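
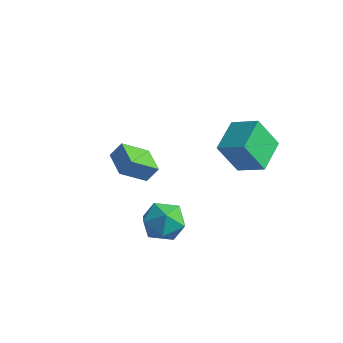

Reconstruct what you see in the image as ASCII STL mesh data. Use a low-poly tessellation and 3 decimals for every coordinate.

solid 
facet normal -0.445 -0.653 0.612
outer loop
vertex -2.428 0.269 1.743
vertex -3.492 1.065 1.818
vertex -2.775 -0.13 1.065
endloop
endfacet
facet normal 0.799 -0.599 -0.056
outer loop
vertex -2.088 0.875 0.122
vertex -2.428 0.269 1.743
vertex -2.775 -0.13 1.065
endloop
endfacet
facet normal -0.445 -0.653 0.613
outer loop
vertex -2.775 -0.13 1.065
vertex -3.492 1.065 1.818
vertex -3.838 0.665 1.14
endloop
endfacet
facet normal -0.403 -0.464 -0.789
outer loop
vertex -3.838 0.665 1.14
vertex -2.088 0.875 0.122
vertex -2.775 -0.13 1.065
endloop
endfacet
facet normal 0.403 0.464 0.789
outer loop
vertex -2.428 0.269 1.743
vertex -2.805 2.07 0.875
vertex -3.492 1.065 1.818
endloop
endfacet
facet normal 0.800 -0.598 -0.056
outer loop
vertex -1.742 1.275 0.8
vertex -2.428 0.269 1.743
vertex -2.088 0.875 0.122
endloop
endfacet
facet normal 0.403 0.464 0.789
outer loop
vertex -1.742 1.275 0.8
vertex -2.805 2.07 0.875
vertex -2.428 0.269 1.743
endloop
endfacet
facet normal -0.799 0.598 0.055
outer loop
vertex -3.492 1.065 1.818
vertex -2.805 2.07 0.875
vertex -3.838 0.665 1.14
endloop
endfacet
facet normal -0.403 -0.464 -0.789
outer loop
vertex -3.152 1.671 0.197
vertex -2.088 0.875 0.122
vertex -3.838 0.665 1.14
endloop
endfacet
facet normal -0.799 0.598 0.057
outer loop
vertex -3.838 0.665 1.14
vertex -2.805 2.07 0.875
vertex -3.152 1.671 0.197
endloop
endfacet
facet normal 0.445 0.653 -0.613
outer loop
vertex -3.152 1.671 0.197
vertex -1.742 1.275 0.8
vertex -2.088 0.875 0.122
endloop
endfacet
facet normal 0.445 0.653 -0.612
outer loop
vertex -2.805 2.07 0.875
vertex -1.742 1.275 0.8
vertex -3.152 1.671 0.197
endloop
endfacet
facet normal -0.441 -0.266 0.857
outer loop
vertex 2.321 1.433 4.373
vertex 2.02 3.01 4.707
vertex 1.091 1.338 3.711
endloop
endfacet
facet normal 0.184 -0.962 -0.204
outer loop
vertex 1.84 1.79 2.253
vertex 2.321 1.433 4.373
vertex 1.091 1.338 3.711
endloop
endfacet
facet normal -0.441 -0.266 0.857
outer loop
vertex 1.091 1.338 3.711
vertex 2.02 3.01 4.707
vertex 0.79 2.915 4.045
endloop
endfacet
facet normal -0.879 -0.068 -0.472
outer loop
vertex 0.79 2.915 4.045
vertex 1.84 1.79 2.253
vertex 1.091 1.338 3.711
endloop
endfacet
facet normal 0.879 0.068 0.472
outer loop
vertex 2.321 1.433 4.373
vertex 2.769 3.462 3.249
vertex 2.02 3.01 4.707
endloop
endfacet
facet normal 0.184 -0.962 -0.204
outer loop
vertex 3.07 1.885 2.915
vertex 2.321 1.433 4.373
vertex 1.84 1.79 2.253
endloop
endfacet
facet normal 0.879 0.068 0.472
outer loop
vertex 3.07 1.885 2.915
vertex 2.769 3.462 3.249
vertex 2.321 1.433 4.373
endloop
endfacet
facet normal -0.184 0.962 0.204
outer loop
vertex 2.02 3.01 4.707
vertex 2.769 3.462 3.249
vertex 0.79 2.915 4.045
endloop
endfacet
facet normal -0.879 -0.068 -0.472
outer loop
vertex 1.539 3.367 2.587
vertex 1.84 1.79 2.253
vertex 0.79 2.915 4.045
endloop
endfacet
facet normal -0.184 0.962 0.204
outer loop
vertex 0.79 2.915 4.045
vertex 2.769 3.462 3.249
vertex 1.539 3.367 2.587
endloop
endfacet
facet normal 0.441 0.266 -0.857
outer loop
vertex 1.539 3.367 2.587
vertex 3.07 1.885 2.915
vertex 1.84 1.79 2.253
endloop
endfacet
facet normal 0.441 0.266 -0.857
outer loop
vertex 2.769 3.462 3.249
vertex 3.07 1.885 2.915
vertex 1.539 3.367 2.587
endloop
endfacet
facet normal -0.881 0.390 0.266
outer loop
vertex -0.119 -0.647 0.702
vertex -0.575 -1.57 0.545
vertex -0.187 -1.333 1.482
endloop
endfacet
facet normal -0.345 0.719 0.603
outer loop
vertex -0.119 -0.647 0.702
vertex -0.187 -1.333 1.482
vertex 0.691 -0.792 1.339
endloop
endfacet
facet normal 0.093 0.990 0.108
outer loop
vertex -0.119 -0.647 0.702
vertex 0.691 -0.792 1.339
vertex 0.846 -0.695 0.314
endloop
endfacet
facet normal -0.173 0.828 -0.534
outer loop
vertex -0.119 -0.647 0.702
vertex 0.846 -0.695 0.314
vertex 0.064 -1.175 -0.176
endloop
endfacet
facet normal -0.775 0.457 -0.436
outer loop
vertex -0.119 -0.647 0.702
vertex 0.064 -1.175 -0.176
vertex -0.575 -1.57 0.545
endloop
endfacet
facet normal 0.018 0.229 0.973
outer loop
vertex 0.691 -0.792 1.339
vertex -0.187 -1.333 1.482
vertex 0.736 -1.805 1.576
endloop
endfacet
facet normal -0.850 -0.304 0.429
outer loop
vertex -0.187 -1.333 1.482
vertex -0.575 -1.57 0.545
vertex -0.046 -2.285 1.086
endloop
endfacet
facet normal -0.678 -0.196 -0.708
outer loop
vertex -0.575 -1.57 0.545
vertex 0.064 -1.175 -0.176
vertex 0.109 -2.188 0.061
endloop
endfacet
facet normal 0.295 0.404 -0.866
outer loop
vertex 0.064 -1.175 -0.176
vertex 0.846 -0.695 0.314
vertex 0.987 -1.647 -0.082
endloop
endfacet
facet normal 0.725 0.667 0.173
outer loop
vertex 0.846 -0.695 0.314
vertex 0.691 -0.792 1.339
vertex 1.375 -1.41 0.855
endloop
endfacet
facet normal 0.173 -0.828 0.534
outer loop
vertex 0.919 -2.333 0.698
vertex 0.736 -1.805 1.576
vertex -0.046 -2.285 1.086
endloop
endfacet
facet normal -0.093 -0.990 -0.108
outer loop
vertex 0.919 -2.333 0.698
vertex -0.046 -2.285 1.086
vertex 0.109 -2.188 0.061
endloop
endfacet
facet normal 0.345 -0.719 -0.603
outer loop
vertex 0.919 -2.333 0.698
vertex 0.109 -2.188 0.061
vertex 0.987 -1.647 -0.082
endloop
endfacet
facet normal 0.881 -0.390 -0.266
outer loop
vertex 0.919 -2.333 0.698
vertex 0.987 -1.647 -0.082
vertex 1.375 -1.41 0.855
endloop
endfacet
facet normal 0.775 -0.457 0.436
outer loop
vertex 0.919 -2.333 0.698
vertex 1.375 -1.41 0.855
vertex 0.736 -1.805 1.576
endloop
endfacet
facet normal -0.295 -0.404 0.866
outer loop
vertex -0.046 -2.285 1.086
vertex 0.736 -1.805 1.576
vertex -0.187 -1.333 1.482
endloop
endfacet
facet normal -0.725 -0.667 -0.173
outer loop
vertex 0.109 -2.188 0.061
vertex -0.046 -2.285 1.086
vertex -0.575 -1.57 0.545
endloop
endfacet
facet normal -0.018 -0.229 -0.973
outer loop
vertex 0.987 -1.647 -0.082
vertex 0.109 -2.188 0.061
vertex 0.064 -1.175 -0.176
endloop
endfacet
facet normal 0.850 0.304 -0.429
outer loop
vertex 1.375 -1.41 0.855
vertex 0.987 -1.647 -0.082
vertex 0.846 -0.695 0.314
endloop
endfacet
facet normal 0.678 0.196 0.708
outer loop
vertex 0.736 -1.805 1.576
vertex 1.375 -1.41 0.855
vertex 0.691 -0.792 1.339
endloop
endfacet

endsolid


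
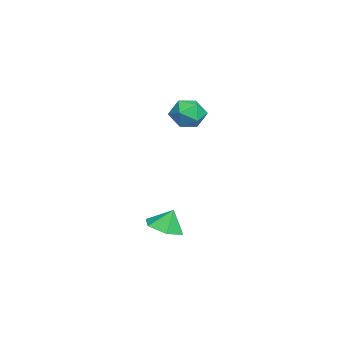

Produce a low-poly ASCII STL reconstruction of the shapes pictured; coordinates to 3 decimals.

solid 
facet normal -0.170 0.766 0.619
outer loop
vertex 1.977 -2.021 2.886
vertex 1.557 -2.579 3.461
vertex 2.448 -2.44 3.534
endloop
endfacet
facet normal 0.431 0.868 0.248
outer loop
vertex 1.977 -2.021 2.886
vertex 2.448 -2.44 3.534
vertex 2.789 -2.371 2.699
endloop
endfacet
facet normal 0.266 0.855 -0.445
outer loop
vertex 1.977 -2.021 2.886
vertex 2.789 -2.371 2.699
vertex 2.11 -2.466 2.111
endloop
endfacet
facet normal -0.437 0.746 -0.503
outer loop
vertex 1.977 -2.021 2.886
vertex 2.11 -2.466 2.111
vertex 1.348 -2.595 2.581
endloop
endfacet
facet normal -0.706 0.691 0.155
outer loop
vertex 1.977 -2.021 2.886
vertex 1.348 -2.595 2.581
vertex 1.557 -2.579 3.461
endloop
endfacet
facet normal 0.868 0.319 0.381
outer loop
vertex 2.789 -2.371 2.699
vertex 2.448 -2.44 3.534
vertex 2.872 -3.145 3.159
endloop
endfacet
facet normal -0.105 0.154 0.982
outer loop
vertex 2.448 -2.44 3.534
vertex 1.557 -2.579 3.461
vertex 2.11 -3.274 3.629
endloop
endfacet
facet normal -0.973 0.033 0.230
outer loop
vertex 1.557 -2.579 3.461
vertex 1.348 -2.595 2.581
vertex 1.431 -3.369 3.041
endloop
endfacet
facet normal -0.536 0.122 -0.835
outer loop
vertex 1.348 -2.595 2.581
vertex 2.11 -2.466 2.111
vertex 1.772 -3.3 2.206
endloop
endfacet
facet normal 0.601 0.299 -0.742
outer loop
vertex 2.11 -2.466 2.111
vertex 2.789 -2.371 2.699
vertex 2.663 -3.161 2.279
endloop
endfacet
facet normal 0.437 -0.746 0.503
outer loop
vertex 2.243 -3.719 2.854
vertex 2.872 -3.145 3.159
vertex 2.11 -3.274 3.629
endloop
endfacet
facet normal -0.266 -0.855 0.445
outer loop
vertex 2.243 -3.719 2.854
vertex 2.11 -3.274 3.629
vertex 1.431 -3.369 3.041
endloop
endfacet
facet normal -0.431 -0.868 -0.248
outer loop
vertex 2.243 -3.719 2.854
vertex 1.431 -3.369 3.041
vertex 1.772 -3.3 2.206
endloop
endfacet
facet normal 0.170 -0.766 -0.619
outer loop
vertex 2.243 -3.719 2.854
vertex 1.772 -3.3 2.206
vertex 2.663 -3.161 2.279
endloop
endfacet
facet normal 0.706 -0.691 -0.155
outer loop
vertex 2.243 -3.719 2.854
vertex 2.663 -3.161 2.279
vertex 2.872 -3.145 3.159
endloop
endfacet
facet normal 0.536 -0.122 0.835
outer loop
vertex 2.11 -3.274 3.629
vertex 2.872 -3.145 3.159
vertex 2.448 -2.44 3.534
endloop
endfacet
facet normal -0.601 -0.299 0.742
outer loop
vertex 1.431 -3.369 3.041
vertex 2.11 -3.274 3.629
vertex 1.557 -2.579 3.461
endloop
endfacet
facet normal -0.868 -0.319 -0.381
outer loop
vertex 1.772 -3.3 2.206
vertex 1.431 -3.369 3.041
vertex 1.348 -2.595 2.581
endloop
endfacet
facet normal 0.105 -0.154 -0.982
outer loop
vertex 2.663 -3.161 2.279
vertex 1.772 -3.3 2.206
vertex 2.11 -2.466 2.111
endloop
endfacet
facet normal 0.973 -0.033 -0.230
outer loop
vertex 2.872 -3.145 3.159
vertex 2.663 -3.161 2.279
vertex 2.789 -2.371 2.699
endloop
endfacet
facet normal 0.072 -0.365 -0.928
outer loop
vertex 4.738 -3.51 -3.287
vertex 3.819 -3.707 -3.281
vertex 4.119 -2.87 -3.587
endloop
endfacet
facet normal 0.554 0.726 0.406
outer loop
vertex 4.738 -3.51 -3.287
vertex 4.119 -2.87 -3.587
vertex 3.741 -3.313 -2.279
endloop
endfacet
facet normal 0.072 -0.365 -0.928
outer loop
vertex 4.119 -2.87 -3.587
vertex 3.819 -3.707 -3.281
vertex 3.199 -3.067 -3.581
endloop
endfacet
facet normal -0.200 0.944 0.262
outer loop
vertex 4.119 -2.87 -3.587
vertex 3.199 -3.067 -3.581
vertex 3.741 -3.313 -2.279
endloop
endfacet
facet normal 0.073 -0.364 -0.928
outer loop
vertex 3.199 -3.067 -3.581
vertex 3.819 -3.707 -3.281
vertex 2.9 -3.904 -3.276
endloop
endfacet
facet normal -0.798 0.436 0.415
outer loop
vertex 3.199 -3.067 -3.581
vertex 2.9 -3.904 -3.276
vertex 3.741 -3.313 -2.279
endloop
endfacet
facet normal 0.073 -0.364 -0.928
outer loop
vertex 2.9 -3.904 -3.276
vertex 3.819 -3.707 -3.281
vertex 3.52 -4.544 -2.976
endloop
endfacet
facet normal -0.641 -0.288 0.711
outer loop
vertex 2.9 -3.904 -3.276
vertex 3.52 -4.544 -2.976
vertex 3.741 -3.313 -2.279
endloop
endfacet
facet normal 0.073 -0.364 -0.928
outer loop
vertex 3.52 -4.544 -2.976
vertex 3.819 -3.707 -3.281
vertex 4.439 -4.347 -2.981
endloop
endfacet
facet normal 0.113 -0.505 0.856
outer loop
vertex 3.52 -4.544 -2.976
vertex 4.439 -4.347 -2.981
vertex 3.741 -3.313 -2.279
endloop
endfacet
facet normal 0.072 -0.365 -0.928
outer loop
vertex 4.439 -4.347 -2.981
vertex 3.819 -3.707 -3.281
vertex 4.738 -3.51 -3.287
endloop
endfacet
facet normal 0.711 0.003 0.703
outer loop
vertex 4.439 -4.347 -2.981
vertex 4.738 -3.51 -3.287
vertex 3.741 -3.313 -2.279
endloop
endfacet

endsolid


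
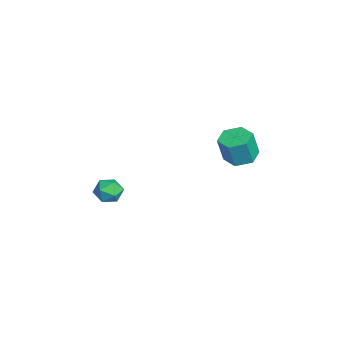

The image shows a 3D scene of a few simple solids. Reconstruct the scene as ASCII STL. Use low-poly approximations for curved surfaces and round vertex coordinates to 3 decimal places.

solid 
facet normal -0.143 0.228 -0.963
outer loop
vertex -0.525 4.072 -0.041
vertex -1.395 3.54 -0.038
vertex -1.403 4.533 0.198
endloop
endfacet
facet normal 0.489 0.862 0.132
outer loop
vertex -0.525 4.072 -0.041
vertex -1.403 4.533 0.198
vertex -0.274 3.671 1.655
endloop
endfacet
facet normal 0.489 0.863 0.132
outer loop
vertex -0.274 3.671 1.655
vertex -1.403 4.533 0.198
vertex -1.152 4.132 1.893
endloop
endfacet
facet normal 0.142 -0.227 0.963
outer loop
vertex -0.274 3.671 1.655
vertex -1.152 4.132 1.893
vertex -1.145 3.14 1.658
endloop
endfacet
facet normal -0.143 0.228 -0.963
outer loop
vertex -1.403 4.533 0.198
vertex -1.395 3.54 -0.038
vertex -2.273 4.001 0.201
endloop
endfacet
facet normal -0.502 0.822 0.269
outer loop
vertex -1.403 4.533 0.198
vertex -2.273 4.001 0.201
vertex -1.152 4.132 1.893
endloop
endfacet
facet normal -0.501 0.822 0.269
outer loop
vertex -1.152 4.132 1.893
vertex -2.273 4.001 0.201
vertex -2.023 3.6 1.896
endloop
endfacet
facet normal 0.142 -0.227 0.963
outer loop
vertex -1.152 4.132 1.893
vertex -2.023 3.6 1.896
vertex -1.145 3.14 1.658
endloop
endfacet
facet normal -0.142 0.228 -0.963
outer loop
vertex -2.273 4.001 0.201
vertex -1.395 3.54 -0.038
vertex -2.266 3.009 -0.035
endloop
endfacet
facet normal -0.990 -0.039 0.137
outer loop
vertex -2.273 4.001 0.201
vertex -2.266 3.009 -0.035
vertex -2.023 3.6 1.896
endloop
endfacet
facet normal -0.990 -0.040 0.137
outer loop
vertex -2.023 3.6 1.896
vertex -2.266 3.009 -0.035
vertex -2.015 2.608 1.661
endloop
endfacet
facet normal 0.142 -0.227 0.963
outer loop
vertex -2.023 3.6 1.896
vertex -2.015 2.608 1.661
vertex -1.145 3.14 1.658
endloop
endfacet
facet normal -0.142 0.227 -0.963
outer loop
vertex -2.266 3.009 -0.035
vertex -1.395 3.54 -0.038
vertex -1.388 2.548 -0.273
endloop
endfacet
facet normal -0.489 -0.863 -0.132
outer loop
vertex -2.266 3.009 -0.035
vertex -1.388 2.548 -0.273
vertex -2.015 2.608 1.661
endloop
endfacet
facet normal -0.489 -0.862 -0.132
outer loop
vertex -2.015 2.608 1.661
vertex -1.388 2.548 -0.273
vertex -1.137 2.147 1.422
endloop
endfacet
facet normal 0.143 -0.228 0.963
outer loop
vertex -2.015 2.608 1.661
vertex -1.137 2.147 1.422
vertex -1.145 3.14 1.658
endloop
endfacet
facet normal -0.142 0.227 -0.963
outer loop
vertex -1.388 2.548 -0.273
vertex -1.395 3.54 -0.038
vertex -0.517 3.08 -0.276
endloop
endfacet
facet normal 0.501 -0.822 -0.269
outer loop
vertex -1.388 2.548 -0.273
vertex -0.517 3.08 -0.276
vertex -1.137 2.147 1.422
endloop
endfacet
facet normal 0.502 -0.822 -0.269
outer loop
vertex -1.137 2.147 1.422
vertex -0.517 3.08 -0.276
vertex -0.267 2.679 1.419
endloop
endfacet
facet normal 0.143 -0.228 0.963
outer loop
vertex -1.137 2.147 1.422
vertex -0.267 2.679 1.419
vertex -1.145 3.14 1.658
endloop
endfacet
facet normal -0.142 0.227 -0.963
outer loop
vertex -0.517 3.08 -0.276
vertex -1.395 3.54 -0.038
vertex -0.525 4.072 -0.041
endloop
endfacet
facet normal 0.990 0.040 -0.136
outer loop
vertex -0.517 3.08 -0.276
vertex -0.525 4.072 -0.041
vertex -0.267 2.679 1.419
endloop
endfacet
facet normal 0.990 0.040 -0.137
outer loop
vertex -0.267 2.679 1.419
vertex -0.525 4.072 -0.041
vertex -0.274 3.671 1.655
endloop
endfacet
facet normal 0.142 -0.228 0.963
outer loop
vertex -0.267 2.679 1.419
vertex -0.274 3.671 1.655
vertex -1.145 3.14 1.658
endloop
endfacet
facet normal -0.069 0.871 -0.487
outer loop
vertex -0.938 -3.385 -3.091
vertex -1.838 -3.339 -2.881
vertex -1.21 -2.97 -2.31
endloop
endfacet
facet normal 0.583 0.784 -0.213
outer loop
vertex -0.938 -3.385 -3.091
vertex -1.21 -2.97 -2.31
vertex -0.468 -3.521 -2.306
endloop
endfacet
facet normal 0.857 0.182 -0.482
outer loop
vertex -0.938 -3.385 -3.091
vertex -0.468 -3.521 -2.306
vertex -0.636 -4.232 -2.874
endloop
endfacet
facet normal 0.373 -0.103 -0.922
outer loop
vertex -0.938 -3.385 -3.091
vertex -0.636 -4.232 -2.874
vertex -1.483 -4.119 -3.229
endloop
endfacet
facet normal -0.199 0.322 -0.925
outer loop
vertex -0.938 -3.385 -3.091
vertex -1.483 -4.119 -3.229
vertex -1.838 -3.339 -2.881
endloop
endfacet
facet normal 0.517 0.700 0.493
outer loop
vertex -0.468 -3.521 -2.306
vertex -1.21 -2.97 -2.31
vertex -1.077 -3.561 -1.611
endloop
endfacet
facet normal -0.539 0.841 0.049
outer loop
vertex -1.21 -2.97 -2.31
vertex -1.838 -3.339 -2.881
vertex -1.924 -3.448 -1.966
endloop
endfacet
facet normal -0.750 -0.047 -0.660
outer loop
vertex -1.838 -3.339 -2.881
vertex -1.483 -4.119 -3.229
vertex -2.092 -4.159 -2.534
endloop
endfacet
facet normal 0.176 -0.735 -0.655
outer loop
vertex -1.483 -4.119 -3.229
vertex -0.636 -4.232 -2.874
vertex -1.35 -4.71 -2.53
endloop
endfacet
facet normal 0.960 -0.273 0.058
outer loop
vertex -0.636 -4.232 -2.874
vertex -0.468 -3.521 -2.306
vertex -0.722 -4.341 -1.959
endloop
endfacet
facet normal -0.373 0.103 0.922
outer loop
vertex -1.622 -4.295 -1.749
vertex -1.077 -3.561 -1.611
vertex -1.924 -3.448 -1.966
endloop
endfacet
facet normal -0.857 -0.182 0.482
outer loop
vertex -1.622 -4.295 -1.749
vertex -1.924 -3.448 -1.966
vertex -2.092 -4.159 -2.534
endloop
endfacet
facet normal -0.583 -0.784 0.213
outer loop
vertex -1.622 -4.295 -1.749
vertex -2.092 -4.159 -2.534
vertex -1.35 -4.71 -2.53
endloop
endfacet
facet normal 0.069 -0.871 0.487
outer loop
vertex -1.622 -4.295 -1.749
vertex -1.35 -4.71 -2.53
vertex -0.722 -4.341 -1.959
endloop
endfacet
facet normal 0.199 -0.322 0.925
outer loop
vertex -1.622 -4.295 -1.749
vertex -0.722 -4.341 -1.959
vertex -1.077 -3.561 -1.611
endloop
endfacet
facet normal -0.176 0.735 0.655
outer loop
vertex -1.924 -3.448 -1.966
vertex -1.077 -3.561 -1.611
vertex -1.21 -2.97 -2.31
endloop
endfacet
facet normal -0.960 0.273 -0.058
outer loop
vertex -2.092 -4.159 -2.534
vertex -1.924 -3.448 -1.966
vertex -1.838 -3.339 -2.881
endloop
endfacet
facet normal -0.517 -0.700 -0.493
outer loop
vertex -1.35 -4.71 -2.53
vertex -2.092 -4.159 -2.534
vertex -1.483 -4.119 -3.229
endloop
endfacet
facet normal 0.539 -0.841 -0.049
outer loop
vertex -0.722 -4.341 -1.959
vertex -1.35 -4.71 -2.53
vertex -0.636 -4.232 -2.874
endloop
endfacet
facet normal 0.750 0.047 0.660
outer loop
vertex -1.077 -3.561 -1.611
vertex -0.722 -4.341 -1.959
vertex -0.468 -3.521 -2.306
endloop
endfacet

endsolid


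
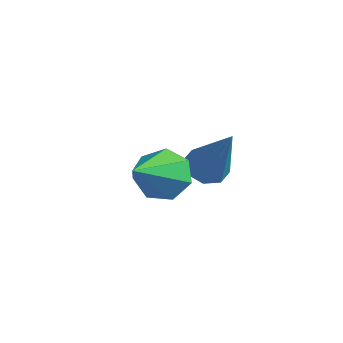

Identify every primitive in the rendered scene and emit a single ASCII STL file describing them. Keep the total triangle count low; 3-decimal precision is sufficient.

solid 
facet normal -0.509 0.091 -0.856
outer loop
vertex -1.293 3.499 0.964
vertex -1.695 3.132 1.164
vertex -1.621 3.707 1.181
endloop
endfacet
facet normal 0.572 0.816 0.082
outer loop
vertex -1.293 3.499 0.964
vertex -1.621 3.707 1.181
vertex -0.785 2.968 2.696
endloop
endfacet
facet normal -0.508 0.091 -0.857
outer loop
vertex -1.621 3.707 1.181
vertex -1.695 3.132 1.164
vertex -1.992 3.577 1.387
endloop
endfacet
facet normal -0.054 0.885 0.462
outer loop
vertex -1.621 3.707 1.181
vertex -1.992 3.577 1.387
vertex -0.785 2.968 2.696
endloop
endfacet
facet normal -0.508 0.090 -0.856
outer loop
vertex -1.992 3.577 1.387
vertex -1.695 3.132 1.164
vertex -2.189 3.187 1.463
endloop
endfacet
facet normal -0.560 0.422 0.713
outer loop
vertex -1.992 3.577 1.387
vertex -2.189 3.187 1.463
vertex -0.785 2.968 2.696
endloop
endfacet
facet normal -0.508 0.092 -0.856
outer loop
vertex -2.189 3.187 1.463
vertex -1.695 3.132 1.164
vertex -2.097 2.764 1.363
endloop
endfacet
facet normal -0.655 -0.306 0.691
outer loop
vertex -2.189 3.187 1.463
vertex -2.097 2.764 1.363
vertex -0.785 2.968 2.696
endloop
endfacet
facet normal -0.507 0.091 -0.857
outer loop
vertex -2.097 2.764 1.363
vertex -1.695 3.132 1.164
vertex -1.769 2.557 1.147
endloop
endfacet
facet normal -0.280 -0.869 0.408
outer loop
vertex -2.097 2.764 1.363
vertex -1.769 2.557 1.147
vertex -0.785 2.968 2.696
endloop
endfacet
facet normal -0.509 0.091 -0.856
outer loop
vertex -1.769 2.557 1.147
vertex -1.695 3.132 1.164
vertex -1.398 2.686 0.94
endloop
endfacet
facet normal 0.344 -0.939 0.031
outer loop
vertex -1.769 2.557 1.147
vertex -1.398 2.686 0.94
vertex -0.785 2.968 2.696
endloop
endfacet
facet normal -0.508 0.092 -0.856
outer loop
vertex -1.398 2.686 0.94
vertex -1.695 3.132 1.164
vertex -1.201 3.077 0.865
endloop
endfacet
facet normal 0.853 -0.472 -0.222
outer loop
vertex -1.398 2.686 0.94
vertex -1.201 3.077 0.865
vertex -0.785 2.968 2.696
endloop
endfacet
facet normal -0.508 0.090 -0.856
outer loop
vertex -1.201 3.077 0.865
vertex -1.695 3.132 1.164
vertex -1.293 3.499 0.964
endloop
endfacet
facet normal 0.947 0.253 -0.200
outer loop
vertex -1.201 3.077 0.865
vertex -1.293 3.499 0.964
vertex -0.785 2.968 2.696
endloop
endfacet
facet normal -0.225 0.776 -0.590
outer loop
vertex -1.059 1.799 2.368
vertex -1.434 1.362 1.936
vertex -1.664 1.731 2.509
endloop
endfacet
facet normal 0.180 0.324 0.929
outer loop
vertex -1.059 1.799 2.368
vertex -1.664 1.731 2.509
vertex -1.026 -0.042 3.004
endloop
endfacet
facet normal -0.226 0.775 -0.590
outer loop
vertex -1.664 1.731 2.509
vertex -1.434 1.362 1.936
vertex -2.095 1.385 2.219
endloop
endfacet
facet normal -0.571 0.024 0.821
outer loop
vertex -1.664 1.731 2.509
vertex -2.095 1.385 2.219
vertex -1.026 -0.042 3.004
endloop
endfacet
facet normal -0.226 0.775 -0.590
outer loop
vertex -2.095 1.385 2.219
vertex -1.434 1.362 1.936
vertex -2.028 1.021 1.715
endloop
endfacet
facet normal -0.836 -0.492 0.244
outer loop
vertex -2.095 1.385 2.219
vertex -2.028 1.021 1.715
vertex -1.026 -0.042 3.004
endloop
endfacet
facet normal -0.225 0.775 -0.590
outer loop
vertex -2.028 1.021 1.715
vertex -1.434 1.362 1.936
vertex -1.513 0.914 1.378
endloop
endfacet
facet normal -0.413 -0.834 -0.366
outer loop
vertex -2.028 1.021 1.715
vertex -1.513 0.914 1.378
vertex -1.026 -0.042 3.004
endloop
endfacet
facet normal -0.225 0.775 -0.590
outer loop
vertex -1.513 0.914 1.378
vertex -1.434 1.362 1.936
vertex -0.938 1.144 1.461
endloop
endfacet
facet normal 0.377 -0.745 -0.551
outer loop
vertex -1.513 0.914 1.378
vertex -0.938 1.144 1.461
vertex -1.026 -0.042 3.004
endloop
endfacet
facet normal -0.224 0.776 -0.590
outer loop
vertex -0.938 1.144 1.461
vertex -1.434 1.362 1.936
vertex -0.736 1.538 1.902
endloop
endfacet
facet normal 0.941 -0.292 -0.171
outer loop
vertex -0.938 1.144 1.461
vertex -0.736 1.538 1.902
vertex -1.026 -0.042 3.004
endloop
endfacet
facet normal -0.224 0.776 -0.590
outer loop
vertex -0.736 1.538 1.902
vertex -1.434 1.362 1.936
vertex -1.059 1.799 2.368
endloop
endfacet
facet normal 0.853 0.184 0.488
outer loop
vertex -0.736 1.538 1.902
vertex -1.059 1.799 2.368
vertex -1.026 -0.042 3.004
endloop
endfacet

endsolid


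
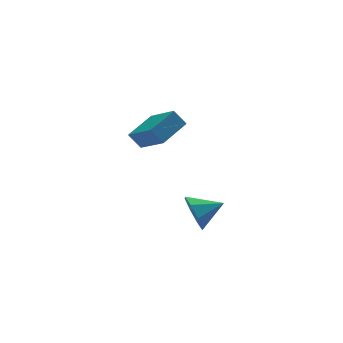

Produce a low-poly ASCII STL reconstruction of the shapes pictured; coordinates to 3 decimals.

solid 
facet normal -0.942 0.104 -0.318
outer loop
vertex 1.683 -1.567 -1.223
vertex 1.404 -1.969 -0.528
vertex 1.562 -1.159 -0.732
endloop
endfacet
facet normal 0.754 0.585 -0.300
outer loop
vertex 1.683 -1.567 -1.223
vertex 1.562 -1.159 -0.732
vertex 2.516 -2.091 -0.152
endloop
endfacet
facet normal -0.942 0.103 -0.319
outer loop
vertex 1.562 -1.159 -0.732
vertex 1.404 -1.969 -0.528
vertex 1.348 -1.225 -0.121
endloop
endfacet
facet normal 0.576 0.766 0.284
outer loop
vertex 1.562 -1.159 -0.732
vertex 1.348 -1.225 -0.121
vertex 2.516 -2.091 -0.152
endloop
endfacet
facet normal -0.942 0.103 -0.318
outer loop
vertex 1.348 -1.225 -0.121
vertex 1.404 -1.969 -0.528
vertex 1.167 -1.726 0.252
endloop
endfacet
facet normal 0.367 0.466 0.805
outer loop
vertex 1.348 -1.225 -0.121
vertex 1.167 -1.726 0.252
vertex 2.516 -2.091 -0.152
endloop
endfacet
facet normal -0.942 0.103 -0.319
outer loop
vertex 1.167 -1.726 0.252
vertex 1.404 -1.969 -0.528
vertex 1.125 -2.37 0.167
endloop
endfacet
facet normal 0.248 -0.143 0.958
outer loop
vertex 1.167 -1.726 0.252
vertex 1.125 -2.37 0.167
vertex 2.516 -2.091 -0.152
endloop
endfacet
facet normal -0.942 0.104 -0.318
outer loop
vertex 1.125 -2.37 0.167
vertex 1.404 -1.969 -0.528
vertex 1.246 -2.779 -0.324
endloop
endfacet
facet normal 0.290 -0.699 0.654
outer loop
vertex 1.125 -2.37 0.167
vertex 1.246 -2.779 -0.324
vertex 2.516 -2.091 -0.152
endloop
endfacet
facet normal -0.942 0.103 -0.319
outer loop
vertex 1.246 -2.779 -0.324
vertex 1.404 -1.969 -0.528
vertex 1.46 -2.713 -0.935
endloop
endfacet
facet normal 0.468 -0.881 0.069
outer loop
vertex 1.246 -2.779 -0.324
vertex 1.46 -2.713 -0.935
vertex 2.516 -2.091 -0.152
endloop
endfacet
facet normal -0.942 0.103 -0.319
outer loop
vertex 1.46 -2.713 -0.935
vertex 1.404 -1.969 -0.528
vertex 1.641 -2.211 -1.307
endloop
endfacet
facet normal 0.677 -0.580 -0.453
outer loop
vertex 1.46 -2.713 -0.935
vertex 1.641 -2.211 -1.307
vertex 2.516 -2.091 -0.152
endloop
endfacet
facet normal -0.942 0.103 -0.319
outer loop
vertex 1.641 -2.211 -1.307
vertex 1.404 -1.969 -0.528
vertex 1.683 -1.567 -1.223
endloop
endfacet
facet normal 0.795 0.027 -0.605
outer loop
vertex 1.641 -2.211 -1.307
vertex 1.683 -1.567 -1.223
vertex 2.516 -2.091 -0.152
endloop
endfacet
facet normal -0.810 -0.471 -0.350
outer loop
vertex 1.013 1.399 2.246
vertex 0.589 2.693 1.484
vertex 1.429 1.159 1.606
endloop
endfacet
facet normal 0.272 -0.829 0.488
outer loop
vertex 2.611 1.847 2.116
vertex 1.013 1.399 2.246
vertex 1.429 1.159 1.606
endloop
endfacet
facet normal -0.810 -0.471 -0.350
outer loop
vertex 1.429 1.159 1.606
vertex 0.589 2.693 1.484
vertex 1.005 2.453 0.844
endloop
endfacet
facet normal 0.520 -0.301 -0.800
outer loop
vertex 1.005 2.453 0.844
vertex 2.611 1.847 2.116
vertex 1.429 1.159 1.606
endloop
endfacet
facet normal -0.520 0.301 0.800
outer loop
vertex 1.013 1.399 2.246
vertex 1.771 3.381 1.994
vertex 0.589 2.693 1.484
endloop
endfacet
facet normal 0.272 -0.829 0.488
outer loop
vertex 2.195 2.087 2.756
vertex 1.013 1.399 2.246
vertex 2.611 1.847 2.116
endloop
endfacet
facet normal -0.520 0.301 0.800
outer loop
vertex 2.195 2.087 2.756
vertex 1.771 3.381 1.994
vertex 1.013 1.399 2.246
endloop
endfacet
facet normal -0.272 0.829 -0.488
outer loop
vertex 0.589 2.693 1.484
vertex 1.771 3.381 1.994
vertex 1.005 2.453 0.844
endloop
endfacet
facet normal 0.520 -0.301 -0.800
outer loop
vertex 2.187 3.141 1.354
vertex 2.611 1.847 2.116
vertex 1.005 2.453 0.844
endloop
endfacet
facet normal -0.272 0.829 -0.488
outer loop
vertex 1.005 2.453 0.844
vertex 1.771 3.381 1.994
vertex 2.187 3.141 1.354
endloop
endfacet
facet normal 0.810 0.471 0.350
outer loop
vertex 2.187 3.141 1.354
vertex 2.195 2.087 2.756
vertex 2.611 1.847 2.116
endloop
endfacet
facet normal 0.810 0.471 0.350
outer loop
vertex 1.771 3.381 1.994
vertex 2.195 2.087 2.756
vertex 2.187 3.141 1.354
endloop
endfacet

endsolid


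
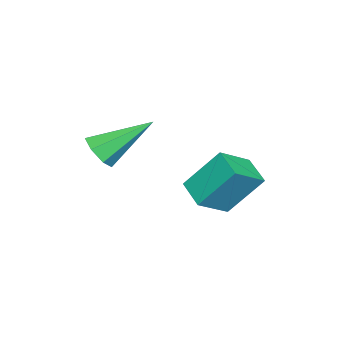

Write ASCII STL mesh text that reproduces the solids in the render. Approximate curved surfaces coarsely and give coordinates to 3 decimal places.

solid 
facet normal 0.382 -0.727 -0.570
outer loop
vertex -1.46 -1.132 1.634
vertex -2.017 -1.119 1.244
vertex -1.442 -0.762 1.174
endloop
endfacet
facet normal 0.766 0.486 0.421
outer loop
vertex -1.46 -1.132 1.634
vertex -1.442 -0.762 1.174
vertex -2.763 0.299 2.356
endloop
endfacet
facet normal 0.382 -0.727 -0.571
outer loop
vertex -1.442 -0.762 1.174
vertex -2.017 -1.119 1.244
vertex -1.857 -0.66 0.767
endloop
endfacet
facet normal 0.458 0.852 -0.253
outer loop
vertex -1.442 -0.762 1.174
vertex -1.857 -0.66 0.767
vertex -2.763 0.299 2.356
endloop
endfacet
facet normal 0.382 -0.727 -0.571
outer loop
vertex -1.857 -0.66 0.767
vertex -2.017 -1.119 1.244
vertex -2.393 -0.904 0.719
endloop
endfacet
facet normal -0.283 0.741 -0.609
outer loop
vertex -1.857 -0.66 0.767
vertex -2.393 -0.904 0.719
vertex -2.763 0.299 2.356
endloop
endfacet
facet normal 0.383 -0.726 -0.571
outer loop
vertex -2.393 -0.904 0.719
vertex -2.017 -1.119 1.244
vertex -2.645 -1.309 1.065
endloop
endfacet
facet normal -0.896 0.236 -0.376
outer loop
vertex -2.393 -0.904 0.719
vertex -2.645 -1.309 1.065
vertex -2.763 0.299 2.356
endloop
endfacet
facet normal 0.383 -0.727 -0.571
outer loop
vertex -2.645 -1.309 1.065
vertex -2.017 -1.119 1.244
vertex -2.425 -1.571 1.546
endloop
endfacet
facet normal -0.921 -0.282 0.268
outer loop
vertex -2.645 -1.309 1.065
vertex -2.425 -1.571 1.546
vertex -2.763 0.299 2.356
endloop
endfacet
facet normal 0.383 -0.727 -0.570
outer loop
vertex -2.425 -1.571 1.546
vertex -2.017 -1.119 1.244
vertex -1.898 -1.492 1.799
endloop
endfacet
facet normal -0.339 -0.425 0.839
outer loop
vertex -2.425 -1.571 1.546
vertex -1.898 -1.492 1.799
vertex -2.763 0.299 2.356
endloop
endfacet
facet normal 0.382 -0.727 -0.570
outer loop
vertex -1.898 -1.492 1.799
vertex -2.017 -1.119 1.244
vertex -1.46 -1.132 1.634
endloop
endfacet
facet normal 0.411 -0.084 0.908
outer loop
vertex -1.898 -1.492 1.799
vertex -1.46 -1.132 1.634
vertex -2.763 0.299 2.356
endloop
endfacet
facet normal -0.685 -0.656 0.318
outer loop
vertex -3.769 2.014 0.837
vertex -4.706 2.642 0.114
vertex -3.415 0.99 -0.511
endloop
endfacet
facet normal 0.699 -0.469 0.540
outer loop
vertex -2.674 1.698 -0.854
vertex -3.769 2.014 0.837
vertex -3.415 0.99 -0.511
endloop
endfacet
facet normal -0.685 -0.656 0.317
outer loop
vertex -3.415 0.99 -0.511
vertex -4.706 2.642 0.114
vertex -4.351 1.618 -1.235
endloop
endfacet
facet normal 0.205 -0.592 -0.779
outer loop
vertex -4.351 1.618 -1.235
vertex -2.674 1.698 -0.854
vertex -3.415 0.99 -0.511
endloop
endfacet
facet normal -0.205 0.592 0.780
outer loop
vertex -3.769 2.014 0.837
vertex -3.965 3.35 -0.229
vertex -4.706 2.642 0.114
endloop
endfacet
facet normal 0.699 -0.469 0.540
outer loop
vertex -3.029 2.722 0.495
vertex -3.769 2.014 0.837
vertex -2.674 1.698 -0.854
endloop
endfacet
facet normal -0.206 0.592 0.779
outer loop
vertex -3.029 2.722 0.495
vertex -3.965 3.35 -0.229
vertex -3.769 2.014 0.837
endloop
endfacet
facet normal -0.699 0.469 -0.540
outer loop
vertex -4.706 2.642 0.114
vertex -3.965 3.35 -0.229
vertex -4.351 1.618 -1.235
endloop
endfacet
facet normal 0.205 -0.591 -0.780
outer loop
vertex -3.611 2.326 -1.577
vertex -2.674 1.698 -0.854
vertex -4.351 1.618 -1.235
endloop
endfacet
facet normal -0.699 0.469 -0.540
outer loop
vertex -4.351 1.618 -1.235
vertex -3.965 3.35 -0.229
vertex -3.611 2.326 -1.577
endloop
endfacet
facet normal 0.685 0.656 -0.318
outer loop
vertex -3.611 2.326 -1.577
vertex -3.029 2.722 0.495
vertex -2.674 1.698 -0.854
endloop
endfacet
facet normal 0.685 0.655 -0.318
outer loop
vertex -3.965 3.35 -0.229
vertex -3.029 2.722 0.495
vertex -3.611 2.326 -1.577
endloop
endfacet

endsolid


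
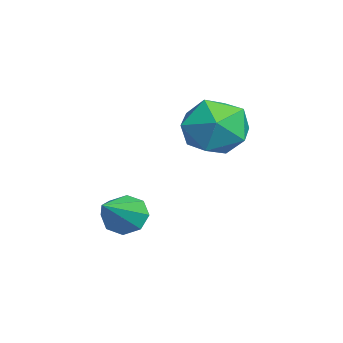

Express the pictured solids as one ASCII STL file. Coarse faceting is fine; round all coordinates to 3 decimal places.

solid 
facet normal -0.770 0.351 -0.533
outer loop
vertex 0.402 -2.832 -2.47
vertex 0.072 -3.149 -2.202
vertex 0.252 -2.655 -2.137
endloop
endfacet
facet normal 0.755 0.655 -0.008
outer loop
vertex 0.402 -2.832 -2.47
vertex 0.252 -2.655 -2.137
vertex 1.088 -3.611 -1.498
endloop
endfacet
facet normal -0.768 0.350 -0.536
outer loop
vertex 0.252 -2.655 -2.137
vertex 0.072 -3.149 -2.202
vertex -0.004 -2.767 -1.843
endloop
endfacet
facet normal 0.367 0.717 0.593
outer loop
vertex 0.252 -2.655 -2.137
vertex -0.004 -2.767 -1.843
vertex 1.088 -3.611 -1.498
endloop
endfacet
facet normal -0.769 0.349 -0.535
outer loop
vertex -0.004 -2.767 -1.843
vertex 0.072 -3.149 -2.202
vertex -0.215 -3.103 -1.759
endloop
endfacet
facet normal -0.079 0.288 0.954
outer loop
vertex -0.004 -2.767 -1.843
vertex -0.215 -3.103 -1.759
vertex 1.088 -3.611 -1.498
endloop
endfacet
facet normal -0.769 0.350 -0.535
outer loop
vertex -0.215 -3.103 -1.759
vertex 0.072 -3.149 -2.202
vertex -0.258 -3.466 -1.935
endloop
endfacet
facet normal -0.322 -0.382 0.866
outer loop
vertex -0.215 -3.103 -1.759
vertex -0.258 -3.466 -1.935
vertex 1.088 -3.611 -1.498
endloop
endfacet
facet normal -0.769 0.352 -0.533
outer loop
vertex -0.258 -3.466 -1.935
vertex 0.072 -3.149 -2.202
vertex -0.108 -3.643 -2.268
endloop
endfacet
facet normal -0.220 -0.899 0.379
outer loop
vertex -0.258 -3.466 -1.935
vertex -0.108 -3.643 -2.268
vertex 1.088 -3.611 -1.498
endloop
endfacet
facet normal -0.768 0.351 -0.535
outer loop
vertex -0.108 -3.643 -2.268
vertex 0.072 -3.149 -2.202
vertex 0.148 -3.531 -2.562
endloop
endfacet
facet normal 0.167 -0.961 -0.220
outer loop
vertex -0.108 -3.643 -2.268
vertex 0.148 -3.531 -2.562
vertex 1.088 -3.611 -1.498
endloop
endfacet
facet normal -0.770 0.350 -0.534
outer loop
vertex 0.148 -3.531 -2.562
vertex 0.072 -3.149 -2.202
vertex 0.359 -3.195 -2.646
endloop
endfacet
facet normal 0.615 -0.532 -0.583
outer loop
vertex 0.148 -3.531 -2.562
vertex 0.359 -3.195 -2.646
vertex 1.088 -3.611 -1.498
endloop
endfacet
facet normal -0.770 0.350 -0.534
outer loop
vertex 0.359 -3.195 -2.646
vertex 0.072 -3.149 -2.202
vertex 0.402 -2.832 -2.47
endloop
endfacet
facet normal 0.858 0.138 -0.495
outer loop
vertex 0.359 -3.195 -2.646
vertex 0.402 -2.832 -2.47
vertex 1.088 -3.611 -1.498
endloop
endfacet
facet normal -0.242 0.300 0.923
outer loop
vertex -0.497 -0.708 0.541
vertex -1.259 -1.052 0.453
vertex -0.626 -1.508 0.767
endloop
endfacet
facet normal 0.459 0.172 0.872
outer loop
vertex -0.497 -0.708 0.541
vertex -0.626 -1.508 0.767
vertex 0.077 -1.295 0.355
endloop
endfacet
facet normal 0.722 0.592 0.358
outer loop
vertex -0.497 -0.708 0.541
vertex 0.077 -1.295 0.355
vertex -0.123 -0.708 -0.213
endloop
endfacet
facet normal 0.184 0.979 0.091
outer loop
vertex -0.497 -0.708 0.541
vertex -0.123 -0.708 -0.213
vertex -0.949 -0.558 -0.153
endloop
endfacet
facet normal -0.411 0.798 0.440
outer loop
vertex -0.497 -0.708 0.541
vertex -0.949 -0.558 -0.153
vertex -1.259 -1.052 0.453
endloop
endfacet
facet normal 0.545 -0.506 0.669
outer loop
vertex 0.077 -1.295 0.355
vertex -0.626 -1.508 0.767
vertex -0.331 -2.002 0.153
endloop
endfacet
facet normal -0.589 -0.300 0.751
outer loop
vertex -0.626 -1.508 0.767
vertex -1.259 -1.052 0.453
vertex -1.157 -1.852 0.213
endloop
endfacet
facet normal -0.862 0.506 -0.029
outer loop
vertex -1.259 -1.052 0.453
vertex -0.949 -0.558 -0.153
vertex -1.357 -1.265 -0.355
endloop
endfacet
facet normal 0.102 0.798 -0.593
outer loop
vertex -0.949 -0.558 -0.153
vertex -0.123 -0.708 -0.213
vertex -0.654 -1.052 -0.767
endloop
endfacet
facet normal 0.971 0.173 -0.163
outer loop
vertex -0.123 -0.708 -0.213
vertex 0.077 -1.295 0.355
vertex -0.021 -1.508 -0.453
endloop
endfacet
facet normal -0.184 -0.979 -0.091
outer loop
vertex -0.783 -1.852 -0.541
vertex -0.331 -2.002 0.153
vertex -1.157 -1.852 0.213
endloop
endfacet
facet normal -0.722 -0.592 -0.358
outer loop
vertex -0.783 -1.852 -0.541
vertex -1.157 -1.852 0.213
vertex -1.357 -1.265 -0.355
endloop
endfacet
facet normal -0.459 -0.172 -0.872
outer loop
vertex -0.783 -1.852 -0.541
vertex -1.357 -1.265 -0.355
vertex -0.654 -1.052 -0.767
endloop
endfacet
facet normal 0.242 -0.300 -0.923
outer loop
vertex -0.783 -1.852 -0.541
vertex -0.654 -1.052 -0.767
vertex -0.021 -1.508 -0.453
endloop
endfacet
facet normal 0.411 -0.798 -0.440
outer loop
vertex -0.783 -1.852 -0.541
vertex -0.021 -1.508 -0.453
vertex -0.331 -2.002 0.153
endloop
endfacet
facet normal -0.102 -0.798 0.593
outer loop
vertex -1.157 -1.852 0.213
vertex -0.331 -2.002 0.153
vertex -0.626 -1.508 0.767
endloop
endfacet
facet normal -0.971 -0.173 0.163
outer loop
vertex -1.357 -1.265 -0.355
vertex -1.157 -1.852 0.213
vertex -1.259 -1.052 0.453
endloop
endfacet
facet normal -0.545 0.506 -0.669
outer loop
vertex -0.654 -1.052 -0.767
vertex -1.357 -1.265 -0.355
vertex -0.949 -0.558 -0.153
endloop
endfacet
facet normal 0.589 0.300 -0.751
outer loop
vertex -0.021 -1.508 -0.453
vertex -0.654 -1.052 -0.767
vertex -0.123 -0.708 -0.213
endloop
endfacet
facet normal 0.862 -0.506 0.029
outer loop
vertex -0.331 -2.002 0.153
vertex -0.021 -1.508 -0.453
vertex 0.077 -1.295 0.355
endloop
endfacet

endsolid


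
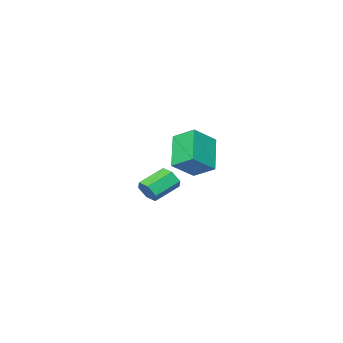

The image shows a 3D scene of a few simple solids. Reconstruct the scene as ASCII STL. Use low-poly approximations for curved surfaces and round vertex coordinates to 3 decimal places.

solid 
facet normal -0.812 0.094 -0.576
outer loop
vertex 2.635 2.057 1.535
vertex 2.352 3.022 2.092
vertex 3.572 3.004 0.37
endloop
endfacet
facet normal 0.247 -0.840 -0.484
outer loop
vertex 4.668 2.878 1.148
vertex 2.635 2.057 1.535
vertex 3.572 3.004 0.37
endloop
endfacet
facet normal -0.812 0.094 -0.576
outer loop
vertex 3.572 3.004 0.37
vertex 2.352 3.022 2.092
vertex 3.288 3.97 0.927
endloop
endfacet
facet normal 0.529 0.535 -0.659
outer loop
vertex 3.288 3.97 0.927
vertex 4.668 2.878 1.148
vertex 3.572 3.004 0.37
endloop
endfacet
facet normal -0.529 -0.535 0.659
outer loop
vertex 2.635 2.057 1.535
vertex 3.448 2.896 2.87
vertex 2.352 3.022 2.092
endloop
endfacet
facet normal 0.247 -0.839 -0.485
outer loop
vertex 3.732 1.93 2.313
vertex 2.635 2.057 1.535
vertex 4.668 2.878 1.148
endloop
endfacet
facet normal -0.529 -0.535 0.659
outer loop
vertex 3.732 1.93 2.313
vertex 3.448 2.896 2.87
vertex 2.635 2.057 1.535
endloop
endfacet
facet normal -0.247 0.839 0.484
outer loop
vertex 2.352 3.022 2.092
vertex 3.448 2.896 2.87
vertex 3.288 3.97 0.927
endloop
endfacet
facet normal 0.529 0.535 -0.659
outer loop
vertex 4.385 3.843 1.705
vertex 4.668 2.878 1.148
vertex 3.288 3.97 0.927
endloop
endfacet
facet normal -0.246 0.840 0.484
outer loop
vertex 3.288 3.97 0.927
vertex 3.448 2.896 2.87
vertex 4.385 3.843 1.705
endloop
endfacet
facet normal 0.812 -0.094 0.576
outer loop
vertex 4.385 3.843 1.705
vertex 3.732 1.93 2.313
vertex 4.668 2.878 1.148
endloop
endfacet
facet normal 0.812 -0.094 0.577
outer loop
vertex 3.448 2.896 2.87
vertex 3.732 1.93 2.313
vertex 4.385 3.843 1.705
endloop
endfacet
facet normal 0.901 -0.102 -0.422
outer loop
vertex 1.595 -2.09 -2.148
vertex 1.334 -2.432 -2.622
vertex 1.381 -1.796 -2.675
endloop
endfacet
facet normal 0.277 0.883 0.380
outer loop
vertex 1.595 -2.09 -2.148
vertex 1.381 -1.796 -2.675
vertex 0.306 -1.946 -1.544
endloop
endfacet
facet normal 0.277 0.883 0.380
outer loop
vertex 0.306 -1.946 -1.544
vertex 1.381 -1.796 -2.675
vertex 0.092 -1.652 -2.071
endloop
endfacet
facet normal -0.901 0.100 0.422
outer loop
vertex 0.306 -1.946 -1.544
vertex 0.092 -1.652 -2.071
vertex 0.046 -2.288 -2.018
endloop
endfacet
facet normal 0.901 -0.102 -0.422
outer loop
vertex 1.381 -1.796 -2.675
vertex 1.334 -2.432 -2.622
vertex 1.12 -2.138 -3.149
endloop
endfacet
facet normal -0.151 0.839 -0.522
outer loop
vertex 1.381 -1.796 -2.675
vertex 1.12 -2.138 -3.149
vertex 0.092 -1.652 -2.071
endloop
endfacet
facet normal -0.151 0.839 -0.523
outer loop
vertex 0.092 -1.652 -2.071
vertex 1.12 -2.138 -3.149
vertex -0.168 -1.994 -2.545
endloop
endfacet
facet normal -0.901 0.100 0.422
outer loop
vertex 0.092 -1.652 -2.071
vertex -0.168 -1.994 -2.545
vertex 0.046 -2.288 -2.018
endloop
endfacet
facet normal 0.901 -0.100 -0.422
outer loop
vertex 1.12 -2.138 -3.149
vertex 1.334 -2.432 -2.622
vertex 1.074 -2.774 -3.096
endloop
endfacet
facet normal -0.428 -0.044 -0.903
outer loop
vertex 1.12 -2.138 -3.149
vertex 1.074 -2.774 -3.096
vertex -0.168 -1.994 -2.545
endloop
endfacet
facet normal -0.428 -0.044 -0.903
outer loop
vertex -0.168 -1.994 -2.545
vertex 1.074 -2.774 -3.096
vertex -0.215 -2.63 -2.492
endloop
endfacet
facet normal -0.901 0.102 0.422
outer loop
vertex -0.168 -1.994 -2.545
vertex -0.215 -2.63 -2.492
vertex 0.046 -2.288 -2.018
endloop
endfacet
facet normal 0.901 -0.100 -0.422
outer loop
vertex 1.074 -2.774 -3.096
vertex 1.334 -2.432 -2.622
vertex 1.288 -3.068 -2.569
endloop
endfacet
facet normal -0.277 -0.883 -0.380
outer loop
vertex 1.074 -2.774 -3.096
vertex 1.288 -3.068 -2.569
vertex -0.215 -2.63 -2.492
endloop
endfacet
facet normal -0.277 -0.883 -0.380
outer loop
vertex -0.215 -2.63 -2.492
vertex 1.288 -3.068 -2.569
vertex -0.001 -2.924 -1.965
endloop
endfacet
facet normal -0.901 0.102 0.422
outer loop
vertex -0.215 -2.63 -2.492
vertex -0.001 -2.924 -1.965
vertex 0.046 -2.288 -2.018
endloop
endfacet
facet normal 0.901 -0.100 -0.422
outer loop
vertex 1.288 -3.068 -2.569
vertex 1.334 -2.432 -2.622
vertex 1.548 -2.726 -2.095
endloop
endfacet
facet normal 0.151 -0.839 0.523
outer loop
vertex 1.288 -3.068 -2.569
vertex 1.548 -2.726 -2.095
vertex -0.001 -2.924 -1.965
endloop
endfacet
facet normal 0.151 -0.839 0.522
outer loop
vertex -0.001 -2.924 -1.965
vertex 1.548 -2.726 -2.095
vertex 0.26 -2.582 -1.491
endloop
endfacet
facet normal -0.901 0.102 0.422
outer loop
vertex -0.001 -2.924 -1.965
vertex 0.26 -2.582 -1.491
vertex 0.046 -2.288 -2.018
endloop
endfacet
facet normal 0.901 -0.102 -0.422
outer loop
vertex 1.548 -2.726 -2.095
vertex 1.334 -2.432 -2.622
vertex 1.595 -2.09 -2.148
endloop
endfacet
facet normal 0.428 0.044 0.903
outer loop
vertex 1.548 -2.726 -2.095
vertex 1.595 -2.09 -2.148
vertex 0.26 -2.582 -1.491
endloop
endfacet
facet normal 0.428 0.044 0.903
outer loop
vertex 0.26 -2.582 -1.491
vertex 1.595 -2.09 -2.148
vertex 0.306 -1.946 -1.544
endloop
endfacet
facet normal -0.901 0.100 0.422
outer loop
vertex 0.26 -2.582 -1.491
vertex 0.306 -1.946 -1.544
vertex 0.046 -2.288 -2.018
endloop
endfacet

endsolid


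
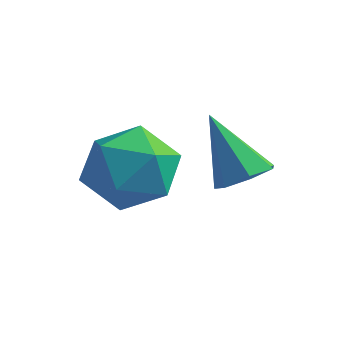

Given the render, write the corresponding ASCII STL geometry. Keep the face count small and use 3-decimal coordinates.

solid 
facet normal 0.571 -0.225 -0.790
outer loop
vertex 1.152 -2.63 -3.724
vertex 0.885 -2.23 -4.031
vertex 1.352 -2.178 -3.708
endloop
endfacet
facet normal 0.478 -0.241 0.845
outer loop
vertex 1.152 -2.63 -3.724
vertex 1.352 -2.178 -3.708
vertex 0.075 -1.91 -2.909
endloop
endfacet
facet normal 0.571 -0.225 -0.789
outer loop
vertex 1.352 -2.178 -3.708
vertex 0.885 -2.23 -4.031
vertex 1.201 -1.765 -3.935
endloop
endfacet
facet normal 0.523 0.549 0.652
outer loop
vertex 1.352 -2.178 -3.708
vertex 1.201 -1.765 -3.935
vertex 0.075 -1.91 -2.909
endloop
endfacet
facet normal 0.571 -0.225 -0.790
outer loop
vertex 1.201 -1.765 -3.935
vertex 0.885 -2.23 -4.031
vertex 0.812 -1.702 -4.234
endloop
endfacet
facet normal 0.028 0.985 0.170
outer loop
vertex 1.201 -1.765 -3.935
vertex 0.812 -1.702 -4.234
vertex 0.075 -1.91 -2.909
endloop
endfacet
facet normal 0.571 -0.225 -0.790
outer loop
vertex 0.812 -1.702 -4.234
vertex 0.885 -2.23 -4.031
vertex 0.478 -2.037 -4.38
endloop
endfacet
facet normal -0.634 0.736 -0.237
outer loop
vertex 0.812 -1.702 -4.234
vertex 0.478 -2.037 -4.38
vertex 0.075 -1.91 -2.909
endloop
endfacet
facet normal 0.571 -0.225 -0.790
outer loop
vertex 0.478 -2.037 -4.38
vertex 0.885 -2.23 -4.031
vertex 0.451 -2.517 -4.263
endloop
endfacet
facet normal -0.965 -0.010 -0.263
outer loop
vertex 0.478 -2.037 -4.38
vertex 0.451 -2.517 -4.263
vertex 0.075 -1.91 -2.909
endloop
endfacet
facet normal 0.571 -0.225 -0.789
outer loop
vertex 0.451 -2.517 -4.263
vertex 0.885 -2.23 -4.031
vertex 0.751 -2.78 -3.971
endloop
endfacet
facet normal -0.714 -0.691 0.111
outer loop
vertex 0.451 -2.517 -4.263
vertex 0.751 -2.78 -3.971
vertex 0.075 -1.91 -2.909
endloop
endfacet
facet normal 0.571 -0.225 -0.790
outer loop
vertex 0.751 -2.78 -3.971
vertex 0.885 -2.23 -4.031
vertex 1.152 -2.63 -3.724
endloop
endfacet
facet normal -0.074 -0.794 0.603
outer loop
vertex 0.751 -2.78 -3.971
vertex 1.152 -2.63 -3.724
vertex 0.075 -1.91 -2.909
endloop
endfacet
facet normal 0.220 0.890 0.399
outer loop
vertex -0.734 -2.75 -3.416
vertex -0.588 -3.145 -2.615
vertex 0.093 -3.05 -3.203
endloop
endfacet
facet normal 0.392 0.872 -0.293
outer loop
vertex -0.734 -2.75 -3.416
vertex 0.093 -3.05 -3.203
vertex -0.236 -3.182 -4.035
endloop
endfacet
facet normal -0.201 0.720 -0.664
outer loop
vertex -0.734 -2.75 -3.416
vertex -0.236 -3.182 -4.035
vertex -1.12 -3.36 -3.961
endloop
endfacet
facet normal -0.737 0.645 -0.200
outer loop
vertex -0.734 -2.75 -3.416
vertex -1.12 -3.36 -3.961
vertex -1.337 -3.336 -3.084
endloop
endfacet
facet normal -0.478 0.750 0.457
outer loop
vertex -0.734 -2.75 -3.416
vertex -1.337 -3.336 -3.084
vertex -0.588 -3.145 -2.615
endloop
endfacet
facet normal 0.856 0.338 -0.392
outer loop
vertex -0.236 -3.182 -4.035
vertex 0.093 -3.05 -3.203
vertex 0.217 -3.844 -3.616
endloop
endfacet
facet normal 0.577 0.369 0.728
outer loop
vertex 0.093 -3.05 -3.203
vertex -0.588 -3.145 -2.615
vertex -0.0 -3.82 -2.739
endloop
endfacet
facet normal -0.551 0.143 0.822
outer loop
vertex -0.588 -3.145 -2.615
vertex -1.337 -3.336 -3.084
vertex -0.884 -3.998 -2.665
endloop
endfacet
facet normal -0.971 -0.027 -0.239
outer loop
vertex -1.337 -3.336 -3.084
vertex -1.12 -3.36 -3.961
vertex -1.213 -4.13 -3.497
endloop
endfacet
facet normal -0.102 0.093 -0.990
outer loop
vertex -1.12 -3.36 -3.961
vertex -0.236 -3.182 -4.035
vertex -0.532 -4.035 -4.085
endloop
endfacet
facet normal 0.737 -0.645 0.200
outer loop
vertex -0.386 -4.43 -3.284
vertex 0.217 -3.844 -3.616
vertex -0.0 -3.82 -2.739
endloop
endfacet
facet normal 0.201 -0.720 0.664
outer loop
vertex -0.386 -4.43 -3.284
vertex -0.0 -3.82 -2.739
vertex -0.884 -3.998 -2.665
endloop
endfacet
facet normal -0.392 -0.872 0.293
outer loop
vertex -0.386 -4.43 -3.284
vertex -0.884 -3.998 -2.665
vertex -1.213 -4.13 -3.497
endloop
endfacet
facet normal -0.220 -0.890 -0.399
outer loop
vertex -0.386 -4.43 -3.284
vertex -1.213 -4.13 -3.497
vertex -0.532 -4.035 -4.085
endloop
endfacet
facet normal 0.478 -0.750 -0.457
outer loop
vertex -0.386 -4.43 -3.284
vertex -0.532 -4.035 -4.085
vertex 0.217 -3.844 -3.616
endloop
endfacet
facet normal 0.971 0.027 0.239
outer loop
vertex -0.0 -3.82 -2.739
vertex 0.217 -3.844 -3.616
vertex 0.093 -3.05 -3.203
endloop
endfacet
facet normal 0.102 -0.093 0.990
outer loop
vertex -0.884 -3.998 -2.665
vertex -0.0 -3.82 -2.739
vertex -0.588 -3.145 -2.615
endloop
endfacet
facet normal -0.856 -0.338 0.392
outer loop
vertex -1.213 -4.13 -3.497
vertex -0.884 -3.998 -2.665
vertex -1.337 -3.336 -3.084
endloop
endfacet
facet normal -0.577 -0.369 -0.728
outer loop
vertex -0.532 -4.035 -4.085
vertex -1.213 -4.13 -3.497
vertex -1.12 -3.36 -3.961
endloop
endfacet
facet normal 0.551 -0.143 -0.822
outer loop
vertex 0.217 -3.844 -3.616
vertex -0.532 -4.035 -4.085
vertex -0.236 -3.182 -4.035
endloop
endfacet

endsolid


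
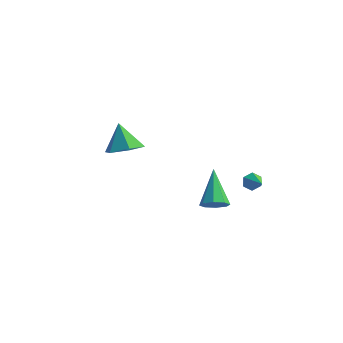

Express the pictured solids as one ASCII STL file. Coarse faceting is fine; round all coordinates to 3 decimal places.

solid 
facet normal 0.390 -0.618 -0.682
outer loop
vertex 3.93 -3.701 -0.186
vertex 3.341 -3.608 -0.607
vertex 3.987 -3.273 -0.541
endloop
endfacet
facet normal 0.757 0.354 0.549
outer loop
vertex 3.93 -3.701 -0.186
vertex 3.987 -3.273 -0.541
vertex 2.499 -2.272 0.867
endloop
endfacet
facet normal 0.390 -0.619 -0.682
outer loop
vertex 3.987 -3.273 -0.541
vertex 3.341 -3.608 -0.607
vertex 3.665 -3.042 -0.935
endloop
endfacet
facet normal 0.569 0.822 0.017
outer loop
vertex 3.987 -3.273 -0.541
vertex 3.665 -3.042 -0.935
vertex 2.499 -2.272 0.867
endloop
endfacet
facet normal 0.389 -0.618 -0.682
outer loop
vertex 3.665 -3.042 -0.935
vertex 3.341 -3.608 -0.607
vertex 3.154 -3.142 -1.136
endloop
endfacet
facet normal -0.020 0.915 -0.404
outer loop
vertex 3.665 -3.042 -0.935
vertex 3.154 -3.142 -1.136
vertex 2.499 -2.272 0.867
endloop
endfacet
facet normal 0.390 -0.618 -0.682
outer loop
vertex 3.154 -3.142 -1.136
vertex 3.341 -3.608 -0.607
vertex 2.752 -3.515 -1.028
endloop
endfacet
facet normal -0.665 0.581 -0.470
outer loop
vertex 3.154 -3.142 -1.136
vertex 2.752 -3.515 -1.028
vertex 2.499 -2.272 0.867
endloop
endfacet
facet normal 0.390 -0.618 -0.682
outer loop
vertex 2.752 -3.515 -1.028
vertex 3.341 -3.608 -0.607
vertex 2.696 -3.942 -0.673
endloop
endfacet
facet normal -0.990 0.013 -0.141
outer loop
vertex 2.752 -3.515 -1.028
vertex 2.696 -3.942 -0.673
vertex 2.499 -2.272 0.867
endloop
endfacet
facet normal 0.390 -0.619 -0.682
outer loop
vertex 2.696 -3.942 -0.673
vertex 3.341 -3.608 -0.607
vertex 3.017 -4.174 -0.279
endloop
endfacet
facet normal -0.803 -0.452 0.388
outer loop
vertex 2.696 -3.942 -0.673
vertex 3.017 -4.174 -0.279
vertex 2.499 -2.272 0.867
endloop
endfacet
facet normal 0.390 -0.619 -0.682
outer loop
vertex 3.017 -4.174 -0.279
vertex 3.341 -3.608 -0.607
vertex 3.529 -4.074 -0.077
endloop
endfacet
facet normal -0.213 -0.546 0.810
outer loop
vertex 3.017 -4.174 -0.279
vertex 3.529 -4.074 -0.077
vertex 2.499 -2.272 0.867
endloop
endfacet
facet normal 0.390 -0.619 -0.682
outer loop
vertex 3.529 -4.074 -0.077
vertex 3.341 -3.608 -0.607
vertex 3.93 -3.701 -0.186
endloop
endfacet
facet normal 0.434 -0.211 0.876
outer loop
vertex 3.529 -4.074 -0.077
vertex 3.93 -3.701 -0.186
vertex 2.499 -2.272 0.867
endloop
endfacet
facet normal 0.395 -0.275 -0.877
outer loop
vertex -2.043 -1.153 0.361
vertex -2.964 -1.537 0.067
vertex -2.725 -0.545 -0.137
endloop
endfacet
facet normal 0.376 0.802 0.464
outer loop
vertex -2.043 -1.153 0.361
vertex -2.725 -0.545 -0.137
vertex -3.616 -1.083 1.513
endloop
endfacet
facet normal 0.395 -0.275 -0.877
outer loop
vertex -2.725 -0.545 -0.137
vertex -2.964 -1.537 0.067
vertex -3.646 -0.929 -0.431
endloop
endfacet
facet normal -0.405 0.911 0.078
outer loop
vertex -2.725 -0.545 -0.137
vertex -3.646 -0.929 -0.431
vertex -3.616 -1.083 1.513
endloop
endfacet
facet normal 0.395 -0.275 -0.877
outer loop
vertex -3.646 -0.929 -0.431
vertex -2.964 -1.537 0.067
vertex -3.885 -1.921 -0.228
endloop
endfacet
facet normal -0.970 0.241 0.034
outer loop
vertex -3.646 -0.929 -0.431
vertex -3.885 -1.921 -0.228
vertex -3.616 -1.083 1.513
endloop
endfacet
facet normal 0.395 -0.275 -0.876
outer loop
vertex -3.885 -1.921 -0.228
vertex -2.964 -1.537 0.067
vertex -3.203 -2.528 0.27
endloop
endfacet
facet normal -0.754 -0.539 0.376
outer loop
vertex -3.885 -1.921 -0.228
vertex -3.203 -2.528 0.27
vertex -3.616 -1.083 1.513
endloop
endfacet
facet normal 0.395 -0.275 -0.876
outer loop
vertex -3.203 -2.528 0.27
vertex -2.964 -1.537 0.067
vertex -2.283 -2.145 0.565
endloop
endfacet
facet normal 0.025 -0.648 0.761
outer loop
vertex -3.203 -2.528 0.27
vertex -2.283 -2.145 0.565
vertex -3.616 -1.083 1.513
endloop
endfacet
facet normal 0.395 -0.276 -0.876
outer loop
vertex -2.283 -2.145 0.565
vertex -2.964 -1.537 0.067
vertex -2.043 -1.153 0.361
endloop
endfacet
facet normal 0.591 0.023 0.806
outer loop
vertex -2.283 -2.145 0.565
vertex -2.043 -1.153 0.361
vertex -3.616 -1.083 1.513
endloop
endfacet
facet normal -0.753 0.520 -0.402
outer loop
vertex 3.75 0.22 -1.321
vertex 3.395 -0.036 -0.987
vertex 3.634 0.433 -0.828
endloop
endfacet
facet normal 0.867 0.498 -0.011
outer loop
vertex 3.75 0.22 -1.321
vertex 3.634 0.433 -0.828
vertex 4.245 -0.624 -0.533
endloop
endfacet
facet normal -0.753 0.520 -0.403
outer loop
vertex 3.634 0.433 -0.828
vertex 3.395 -0.036 -0.987
vertex 3.279 0.178 -0.494
endloop
endfacet
facet normal 0.412 0.458 0.788
outer loop
vertex 3.634 0.433 -0.828
vertex 3.279 0.178 -0.494
vertex 4.245 -0.624 -0.533
endloop
endfacet
facet normal -0.752 0.521 -0.403
outer loop
vertex 3.279 0.178 -0.494
vertex 3.395 -0.036 -0.987
vertex 3.04 -0.291 -0.654
endloop
endfacet
facet normal -0.163 -0.243 0.956
outer loop
vertex 3.279 0.178 -0.494
vertex 3.04 -0.291 -0.654
vertex 4.245 -0.624 -0.533
endloop
endfacet
facet normal -0.752 0.523 -0.401
outer loop
vertex 3.04 -0.291 -0.654
vertex 3.395 -0.036 -0.987
vertex 3.155 -0.504 -1.147
endloop
endfacet
facet normal -0.282 -0.903 0.324
outer loop
vertex 3.04 -0.291 -0.654
vertex 3.155 -0.504 -1.147
vertex 4.245 -0.624 -0.533
endloop
endfacet
facet normal -0.752 0.523 -0.402
outer loop
vertex 3.155 -0.504 -1.147
vertex 3.395 -0.036 -0.987
vertex 3.511 -0.249 -1.481
endloop
endfacet
facet normal 0.173 -0.863 -0.475
outer loop
vertex 3.155 -0.504 -1.147
vertex 3.511 -0.249 -1.481
vertex 4.245 -0.624 -0.533
endloop
endfacet
facet normal -0.753 0.521 -0.401
outer loop
vertex 3.511 -0.249 -1.481
vertex 3.395 -0.036 -0.987
vertex 3.75 0.22 -1.321
endloop
endfacet
facet normal 0.748 -0.162 -0.643
outer loop
vertex 3.511 -0.249 -1.481
vertex 3.75 0.22 -1.321
vertex 4.245 -0.624 -0.533
endloop
endfacet

endsolid


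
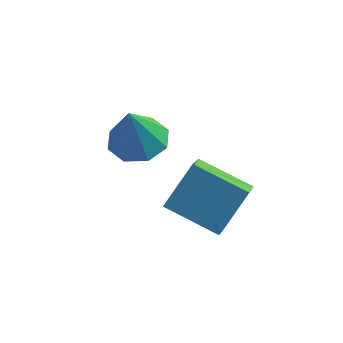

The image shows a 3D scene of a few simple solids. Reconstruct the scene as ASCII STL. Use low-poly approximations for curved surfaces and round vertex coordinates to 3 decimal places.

solid 
facet normal 0.062 0.302 -0.951
outer loop
vertex 0.983 1.883 0.681
vertex 0.129 1.335 0.451
vertex 0.316 2.307 0.772
endloop
endfacet
facet normal 0.454 0.568 0.686
outer loop
vertex 0.983 1.883 0.681
vertex 0.316 2.307 0.772
vertex 0.011 0.765 2.249
endloop
endfacet
facet normal 0.064 0.302 -0.951
outer loop
vertex 0.316 2.307 0.772
vertex 0.129 1.335 0.451
vertex -0.461 2.162 0.674
endloop
endfacet
facet normal -0.216 0.697 0.683
outer loop
vertex 0.316 2.307 0.772
vertex -0.461 2.162 0.674
vertex 0.011 0.765 2.249
endloop
endfacet
facet normal 0.063 0.302 -0.951
outer loop
vertex -0.461 2.162 0.674
vertex 0.129 1.335 0.451
vertex -0.892 1.533 0.446
endloop
endfacet
facet normal -0.776 0.338 0.533
outer loop
vertex -0.461 2.162 0.674
vertex -0.892 1.533 0.446
vertex 0.011 0.765 2.249
endloop
endfacet
facet normal 0.063 0.301 -0.951
outer loop
vertex -0.892 1.533 0.446
vertex 0.129 1.335 0.451
vertex -0.725 0.788 0.221
endloop
endfacet
facet normal -0.898 -0.299 0.323
outer loop
vertex -0.892 1.533 0.446
vertex -0.725 0.788 0.221
vertex 0.011 0.765 2.249
endloop
endfacet
facet normal 0.062 0.302 -0.951
outer loop
vertex -0.725 0.788 0.221
vertex 0.129 1.335 0.451
vertex -0.057 0.364 0.13
endloop
endfacet
facet normal -0.510 -0.842 0.176
outer loop
vertex -0.725 0.788 0.221
vertex -0.057 0.364 0.13
vertex 0.011 0.765 2.249
endloop
endfacet
facet normal 0.064 0.302 -0.951
outer loop
vertex -0.057 0.364 0.13
vertex 0.129 1.335 0.451
vertex 0.719 0.508 0.228
endloop
endfacet
facet normal 0.158 -0.971 0.179
outer loop
vertex -0.057 0.364 0.13
vertex 0.719 0.508 0.228
vertex 0.011 0.765 2.249
endloop
endfacet
facet normal 0.063 0.301 -0.951
outer loop
vertex 0.719 0.508 0.228
vertex 0.129 1.335 0.451
vertex 1.15 1.138 0.456
endloop
endfacet
facet normal 0.719 -0.611 0.330
outer loop
vertex 0.719 0.508 0.228
vertex 1.15 1.138 0.456
vertex 0.011 0.765 2.249
endloop
endfacet
facet normal 0.063 0.301 -0.951
outer loop
vertex 1.15 1.138 0.456
vertex 0.129 1.335 0.451
vertex 0.983 1.883 0.681
endloop
endfacet
facet normal 0.841 0.026 0.540
outer loop
vertex 1.15 1.138 0.456
vertex 0.983 1.883 0.681
vertex 0.011 0.765 2.249
endloop
endfacet
facet normal -0.929 0.135 0.344
outer loop
vertex 2.517 -0.752 1.644
vertex 2.381 0.439 0.81
vertex 1.87 -1.771 0.295
endloop
endfacet
facet normal 0.093 -0.815 0.571
outer loop
vertex 3.719 -2.039 -0.39
vertex 2.517 -0.752 1.644
vertex 1.87 -1.771 0.295
endloop
endfacet
facet normal -0.929 0.135 0.344
outer loop
vertex 1.87 -1.771 0.295
vertex 2.381 0.439 0.81
vertex 1.734 -0.58 -0.539
endloop
endfacet
facet normal -0.358 -0.563 -0.745
outer loop
vertex 1.734 -0.58 -0.539
vertex 3.719 -2.039 -0.39
vertex 1.87 -1.771 0.295
endloop
endfacet
facet normal 0.358 0.563 0.745
outer loop
vertex 2.517 -0.752 1.644
vertex 4.23 0.171 0.125
vertex 2.381 0.439 0.81
endloop
endfacet
facet normal 0.093 -0.815 0.571
outer loop
vertex 4.366 -1.02 0.959
vertex 2.517 -0.752 1.644
vertex 3.719 -2.039 -0.39
endloop
endfacet
facet normal 0.358 0.563 0.745
outer loop
vertex 4.366 -1.02 0.959
vertex 4.23 0.171 0.125
vertex 2.517 -0.752 1.644
endloop
endfacet
facet normal -0.093 0.815 -0.571
outer loop
vertex 2.381 0.439 0.81
vertex 4.23 0.171 0.125
vertex 1.734 -0.58 -0.539
endloop
endfacet
facet normal -0.358 -0.563 -0.745
outer loop
vertex 3.583 -0.848 -1.224
vertex 3.719 -2.039 -0.39
vertex 1.734 -0.58 -0.539
endloop
endfacet
facet normal -0.093 0.815 -0.571
outer loop
vertex 1.734 -0.58 -0.539
vertex 4.23 0.171 0.125
vertex 3.583 -0.848 -1.224
endloop
endfacet
facet normal 0.929 -0.135 -0.344
outer loop
vertex 3.583 -0.848 -1.224
vertex 4.366 -1.02 0.959
vertex 3.719 -2.039 -0.39
endloop
endfacet
facet normal 0.929 -0.135 -0.344
outer loop
vertex 4.23 0.171 0.125
vertex 4.366 -1.02 0.959
vertex 3.583 -0.848 -1.224
endloop
endfacet

endsolid


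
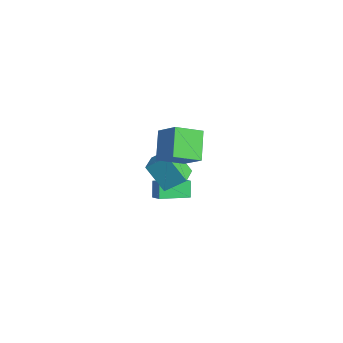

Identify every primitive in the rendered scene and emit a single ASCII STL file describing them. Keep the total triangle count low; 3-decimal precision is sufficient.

solid 
facet normal -0.616 0.698 -0.364
outer loop
vertex 0.271 -1.195 -0.464
vertex 1.559 -0.802 -1.888
vertex -0.403 -2.26 -1.366
endloop
endfacet
facet normal -0.657 -0.200 0.727
outer loop
vertex 0.601 -3.398 -0.772
vertex 0.271 -1.195 -0.464
vertex -0.403 -2.26 -1.366
endloop
endfacet
facet normal -0.616 0.698 -0.364
outer loop
vertex -0.403 -2.26 -1.366
vertex 1.559 -0.802 -1.888
vertex 0.885 -1.867 -2.79
endloop
endfacet
facet normal -0.434 -0.687 -0.582
outer loop
vertex 0.885 -1.867 -2.79
vertex 0.601 -3.398 -0.772
vertex -0.403 -2.26 -1.366
endloop
endfacet
facet normal 0.434 0.687 0.582
outer loop
vertex 0.271 -1.195 -0.464
vertex 2.563 -1.94 -1.294
vertex 1.559 -0.802 -1.888
endloop
endfacet
facet normal -0.657 -0.200 0.727
outer loop
vertex 1.275 -2.333 0.13
vertex 0.271 -1.195 -0.464
vertex 0.601 -3.398 -0.772
endloop
endfacet
facet normal 0.434 0.687 0.582
outer loop
vertex 1.275 -2.333 0.13
vertex 2.563 -1.94 -1.294
vertex 0.271 -1.195 -0.464
endloop
endfacet
facet normal 0.657 0.200 -0.727
outer loop
vertex 1.559 -0.802 -1.888
vertex 2.563 -1.94 -1.294
vertex 0.885 -1.867 -2.79
endloop
endfacet
facet normal -0.434 -0.687 -0.582
outer loop
vertex 1.889 -3.005 -2.196
vertex 0.601 -3.398 -0.772
vertex 0.885 -1.867 -2.79
endloop
endfacet
facet normal 0.657 0.200 -0.727
outer loop
vertex 0.885 -1.867 -2.79
vertex 2.563 -1.94 -1.294
vertex 1.889 -3.005 -2.196
endloop
endfacet
facet normal 0.616 -0.698 0.364
outer loop
vertex 1.889 -3.005 -2.196
vertex 1.275 -2.333 0.13
vertex 0.601 -3.398 -0.772
endloop
endfacet
facet normal 0.616 -0.698 0.364
outer loop
vertex 2.563 -1.94 -1.294
vertex 1.275 -2.333 0.13
vertex 1.889 -3.005 -2.196
endloop
endfacet
facet normal -0.817 0.034 -0.575
outer loop
vertex -0.124 -2.402 -3.305
vertex 0.38 -0.531 -3.912
vertex 0.464 -2.839 -4.166
endloop
endfacet
facet normal -0.248 -0.922 0.299
outer loop
vertex 1.2 -2.869 -3.648
vertex -0.124 -2.402 -3.305
vertex 0.464 -2.839 -4.166
endloop
endfacet
facet normal -0.817 0.034 -0.576
outer loop
vertex 0.464 -2.839 -4.166
vertex 0.38 -0.531 -3.912
vertex 0.968 -0.968 -4.772
endloop
endfacet
facet normal 0.520 -0.387 -0.761
outer loop
vertex 0.968 -0.968 -4.772
vertex 1.2 -2.869 -3.648
vertex 0.464 -2.839 -4.166
endloop
endfacet
facet normal -0.520 0.387 0.761
outer loop
vertex -0.124 -2.402 -3.305
vertex 1.116 -0.561 -3.394
vertex 0.38 -0.531 -3.912
endloop
endfacet
facet normal -0.248 -0.922 0.299
outer loop
vertex 0.612 -2.432 -2.788
vertex -0.124 -2.402 -3.305
vertex 1.2 -2.869 -3.648
endloop
endfacet
facet normal -0.519 0.387 0.762
outer loop
vertex 0.612 -2.432 -2.788
vertex 1.116 -0.561 -3.394
vertex -0.124 -2.402 -3.305
endloop
endfacet
facet normal 0.248 0.922 -0.299
outer loop
vertex 0.38 -0.531 -3.912
vertex 1.116 -0.561 -3.394
vertex 0.968 -0.968 -4.772
endloop
endfacet
facet normal 0.519 -0.387 -0.762
outer loop
vertex 1.704 -0.998 -4.255
vertex 1.2 -2.869 -3.648
vertex 0.968 -0.968 -4.772
endloop
endfacet
facet normal 0.247 0.922 -0.299
outer loop
vertex 0.968 -0.968 -4.772
vertex 1.116 -0.561 -3.394
vertex 1.704 -0.998 -4.255
endloop
endfacet
facet normal 0.817 -0.033 0.576
outer loop
vertex 1.704 -0.998 -4.255
vertex 0.612 -2.432 -2.788
vertex 1.2 -2.869 -3.648
endloop
endfacet
facet normal 0.817 -0.034 0.575
outer loop
vertex 1.116 -0.561 -3.394
vertex 0.612 -2.432 -2.788
vertex 1.704 -0.998 -4.255
endloop
endfacet
facet normal -0.713 -0.099 -0.694
outer loop
vertex 1.591 -3.181 3.376
vertex 2.148 -1.662 2.587
vertex 2.811 -4.204 2.269
endloop
endfacet
facet normal -0.309 -0.844 0.439
outer loop
vertex 4.152 -4.018 3.573
vertex 1.591 -3.181 3.376
vertex 2.811 -4.204 2.269
endloop
endfacet
facet normal -0.713 -0.099 -0.694
outer loop
vertex 2.811 -4.204 2.269
vertex 2.148 -1.662 2.587
vertex 3.368 -2.686 1.479
endloop
endfacet
facet normal 0.629 -0.528 -0.571
outer loop
vertex 3.368 -2.686 1.479
vertex 4.152 -4.018 3.573
vertex 2.811 -4.204 2.269
endloop
endfacet
facet normal -0.629 0.527 0.571
outer loop
vertex 1.591 -3.181 3.376
vertex 3.489 -1.476 3.891
vertex 2.148 -1.662 2.587
endloop
endfacet
facet normal -0.309 -0.844 0.439
outer loop
vertex 2.932 -2.994 4.681
vertex 1.591 -3.181 3.376
vertex 4.152 -4.018 3.573
endloop
endfacet
facet normal -0.629 0.528 0.571
outer loop
vertex 2.932 -2.994 4.681
vertex 3.489 -1.476 3.891
vertex 1.591 -3.181 3.376
endloop
endfacet
facet normal 0.310 0.844 -0.439
outer loop
vertex 2.148 -1.662 2.587
vertex 3.489 -1.476 3.891
vertex 3.368 -2.686 1.479
endloop
endfacet
facet normal 0.629 -0.527 -0.571
outer loop
vertex 4.709 -2.499 2.784
vertex 4.152 -4.018 3.573
vertex 3.368 -2.686 1.479
endloop
endfacet
facet normal 0.309 0.844 -0.439
outer loop
vertex 3.368 -2.686 1.479
vertex 3.489 -1.476 3.891
vertex 4.709 -2.499 2.784
endloop
endfacet
facet normal 0.713 0.099 0.694
outer loop
vertex 4.709 -2.499 2.784
vertex 2.932 -2.994 4.681
vertex 4.152 -4.018 3.573
endloop
endfacet
facet normal 0.713 0.099 0.694
outer loop
vertex 3.489 -1.476 3.891
vertex 2.932 -2.994 4.681
vertex 4.709 -2.499 2.784
endloop
endfacet

endsolid


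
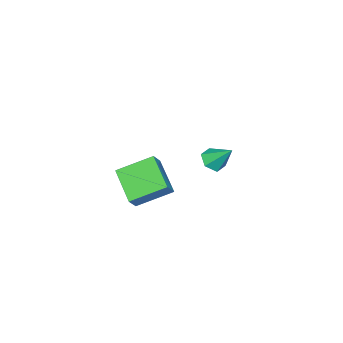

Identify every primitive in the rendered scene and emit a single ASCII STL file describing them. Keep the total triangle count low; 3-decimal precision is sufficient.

solid 
facet normal 0.008 -0.694 -0.720
outer loop
vertex -1.594 -0.852 -0.444
vertex -2.254 -0.858 -0.446
vertex -1.927 -0.443 -0.842
endloop
endfacet
facet normal 0.792 0.610 -0.036
outer loop
vertex -1.594 -0.852 -0.444
vertex -1.927 -0.443 -0.842
vertex -2.266 0.078 0.526
endloop
endfacet
facet normal 0.008 -0.694 -0.720
outer loop
vertex -1.927 -0.443 -0.842
vertex -2.254 -0.858 -0.446
vertex -2.587 -0.449 -0.844
endloop
endfacet
facet normal -0.007 0.934 -0.358
outer loop
vertex -1.927 -0.443 -0.842
vertex -2.587 -0.449 -0.844
vertex -2.266 0.078 0.526
endloop
endfacet
facet normal 0.008 -0.694 -0.720
outer loop
vertex -2.587 -0.449 -0.844
vertex -2.254 -0.858 -0.446
vertex -2.914 -0.864 -0.448
endloop
endfacet
facet normal -0.803 0.594 -0.040
outer loop
vertex -2.587 -0.449 -0.844
vertex -2.914 -0.864 -0.448
vertex -2.266 0.078 0.526
endloop
endfacet
facet normal 0.008 -0.693 -0.721
outer loop
vertex -2.914 -0.864 -0.448
vertex -2.254 -0.858 -0.446
vertex -2.582 -1.273 -0.051
endloop
endfacet
facet normal -0.799 -0.068 0.598
outer loop
vertex -2.914 -0.864 -0.448
vertex -2.582 -1.273 -0.051
vertex -2.266 0.078 0.526
endloop
endfacet
facet normal 0.008 -0.693 -0.721
outer loop
vertex -2.582 -1.273 -0.051
vertex -2.254 -0.858 -0.446
vertex -1.922 -1.267 -0.049
endloop
endfacet
facet normal 0.001 -0.393 0.920
outer loop
vertex -2.582 -1.273 -0.051
vertex -1.922 -1.267 -0.049
vertex -2.266 0.078 0.526
endloop
endfacet
facet normal 0.008 -0.693 -0.721
outer loop
vertex -1.922 -1.267 -0.049
vertex -2.254 -0.858 -0.446
vertex -1.594 -0.852 -0.444
endloop
endfacet
facet normal 0.796 -0.054 0.603
outer loop
vertex -1.922 -1.267 -0.049
vertex -1.594 -0.852 -0.444
vertex -2.266 0.078 0.526
endloop
endfacet
facet normal -0.653 -0.064 -0.755
outer loop
vertex 2.583 -2.134 0.945
vertex 1.591 -0.951 1.704
vertex 3.447 -0.862 0.09
endloop
endfacet
facet normal 0.576 -0.688 -0.441
outer loop
vertex 3.989 -0.809 0.716
vertex 2.583 -2.134 0.945
vertex 3.447 -0.862 0.09
endloop
endfacet
facet normal -0.653 -0.064 -0.755
outer loop
vertex 3.447 -0.862 0.09
vertex 1.591 -0.951 1.704
vertex 2.455 0.321 0.849
endloop
endfacet
facet normal 0.491 0.723 -0.486
outer loop
vertex 2.455 0.321 0.849
vertex 3.989 -0.809 0.716
vertex 3.447 -0.862 0.09
endloop
endfacet
facet normal -0.491 -0.723 0.486
outer loop
vertex 2.583 -2.134 0.945
vertex 2.133 -0.898 2.33
vertex 1.591 -0.951 1.704
endloop
endfacet
facet normal 0.576 -0.688 -0.441
outer loop
vertex 3.125 -2.081 1.571
vertex 2.583 -2.134 0.945
vertex 3.989 -0.809 0.716
endloop
endfacet
facet normal -0.491 -0.723 0.486
outer loop
vertex 3.125 -2.081 1.571
vertex 2.133 -0.898 2.33
vertex 2.583 -2.134 0.945
endloop
endfacet
facet normal -0.576 0.688 0.441
outer loop
vertex 1.591 -0.951 1.704
vertex 2.133 -0.898 2.33
vertex 2.455 0.321 0.849
endloop
endfacet
facet normal 0.491 0.723 -0.486
outer loop
vertex 2.997 0.374 1.475
vertex 3.989 -0.809 0.716
vertex 2.455 0.321 0.849
endloop
endfacet
facet normal -0.576 0.688 0.441
outer loop
vertex 2.455 0.321 0.849
vertex 2.133 -0.898 2.33
vertex 2.997 0.374 1.475
endloop
endfacet
facet normal 0.653 0.064 0.755
outer loop
vertex 2.997 0.374 1.475
vertex 3.125 -2.081 1.571
vertex 3.989 -0.809 0.716
endloop
endfacet
facet normal 0.653 0.064 0.755
outer loop
vertex 2.133 -0.898 2.33
vertex 3.125 -2.081 1.571
vertex 2.997 0.374 1.475
endloop
endfacet

endsolid


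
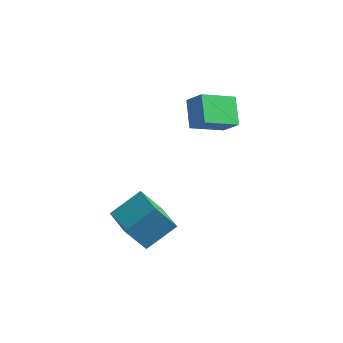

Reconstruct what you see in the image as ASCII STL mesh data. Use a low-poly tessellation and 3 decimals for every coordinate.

solid 
facet normal -0.364 -0.393 0.845
outer loop
vertex -1.606 -2.086 -0.527
vertex -2.962 -1.12 -0.663
vertex -2.446 -3.402 -1.501
endloop
endfacet
facet normal 0.812 -0.578 0.081
outer loop
vertex -1.758 -2.66 -3.097
vertex -1.606 -2.086 -0.527
vertex -2.446 -3.402 -1.501
endloop
endfacet
facet normal -0.364 -0.392 0.845
outer loop
vertex -2.446 -3.402 -1.501
vertex -2.962 -1.12 -0.663
vertex -3.802 -2.436 -1.636
endloop
endfacet
facet normal -0.457 -0.715 -0.529
outer loop
vertex -3.802 -2.436 -1.636
vertex -1.758 -2.66 -3.097
vertex -2.446 -3.402 -1.501
endloop
endfacet
facet normal 0.456 0.715 0.529
outer loop
vertex -1.606 -2.086 -0.527
vertex -2.274 -0.378 -2.259
vertex -2.962 -1.12 -0.663
endloop
endfacet
facet normal 0.812 -0.578 0.081
outer loop
vertex -0.918 -1.344 -2.124
vertex -1.606 -2.086 -0.527
vertex -1.758 -2.66 -3.097
endloop
endfacet
facet normal 0.457 0.715 0.529
outer loop
vertex -0.918 -1.344 -2.124
vertex -2.274 -0.378 -2.259
vertex -1.606 -2.086 -0.527
endloop
endfacet
facet normal -0.812 0.578 -0.081
outer loop
vertex -2.962 -1.12 -0.663
vertex -2.274 -0.378 -2.259
vertex -3.802 -2.436 -1.636
endloop
endfacet
facet normal -0.457 -0.715 -0.529
outer loop
vertex -3.114 -1.694 -3.233
vertex -1.758 -2.66 -3.097
vertex -3.802 -2.436 -1.636
endloop
endfacet
facet normal -0.812 0.578 -0.081
outer loop
vertex -3.802 -2.436 -1.636
vertex -2.274 -0.378 -2.259
vertex -3.114 -1.694 -3.233
endloop
endfacet
facet normal 0.364 0.392 -0.845
outer loop
vertex -3.114 -1.694 -3.233
vertex -0.918 -1.344 -2.124
vertex -1.758 -2.66 -3.097
endloop
endfacet
facet normal 0.364 0.393 -0.845
outer loop
vertex -2.274 -0.378 -2.259
vertex -0.918 -1.344 -2.124
vertex -3.114 -1.694 -3.233
endloop
endfacet
facet normal -0.479 0.661 0.578
outer loop
vertex -1.97 2.692 3.906
vertex -0.954 4.102 3.137
vertex -2.833 2.835 3.027
endloop
endfacet
facet normal -0.535 -0.742 0.405
outer loop
vertex -2.066 1.778 2.103
vertex -1.97 2.692 3.906
vertex -2.833 2.835 3.027
endloop
endfacet
facet normal -0.479 0.661 0.577
outer loop
vertex -2.833 2.835 3.027
vertex -0.954 4.102 3.137
vertex -1.817 4.244 2.258
endloop
endfacet
facet normal -0.696 0.115 -0.709
outer loop
vertex -1.817 4.244 2.258
vertex -2.066 1.778 2.103
vertex -2.833 2.835 3.027
endloop
endfacet
facet normal 0.696 -0.115 0.709
outer loop
vertex -1.97 2.692 3.906
vertex -0.187 3.045 2.213
vertex -0.954 4.102 3.137
endloop
endfacet
facet normal -0.534 -0.742 0.405
outer loop
vertex -1.203 1.636 2.982
vertex -1.97 2.692 3.906
vertex -2.066 1.778 2.103
endloop
endfacet
facet normal 0.696 -0.115 0.709
outer loop
vertex -1.203 1.636 2.982
vertex -0.187 3.045 2.213
vertex -1.97 2.692 3.906
endloop
endfacet
facet normal 0.535 0.742 -0.405
outer loop
vertex -0.954 4.102 3.137
vertex -0.187 3.045 2.213
vertex -1.817 4.244 2.258
endloop
endfacet
facet normal -0.696 0.115 -0.709
outer loop
vertex -1.05 3.188 1.334
vertex -2.066 1.778 2.103
vertex -1.817 4.244 2.258
endloop
endfacet
facet normal 0.535 0.742 -0.404
outer loop
vertex -1.817 4.244 2.258
vertex -0.187 3.045 2.213
vertex -1.05 3.188 1.334
endloop
endfacet
facet normal 0.480 -0.661 -0.578
outer loop
vertex -1.05 3.188 1.334
vertex -1.203 1.636 2.982
vertex -2.066 1.778 2.103
endloop
endfacet
facet normal 0.479 -0.661 -0.578
outer loop
vertex -0.187 3.045 2.213
vertex -1.203 1.636 2.982
vertex -1.05 3.188 1.334
endloop
endfacet

endsolid
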